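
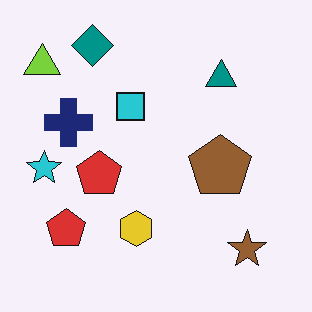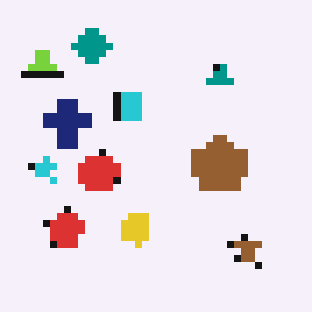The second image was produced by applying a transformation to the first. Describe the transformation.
This is the original image moderately pixelated.

Shapes are reduced to large square blocks; fine edges and outlines are lost — a downscale-then-upscale (mosaic) effect.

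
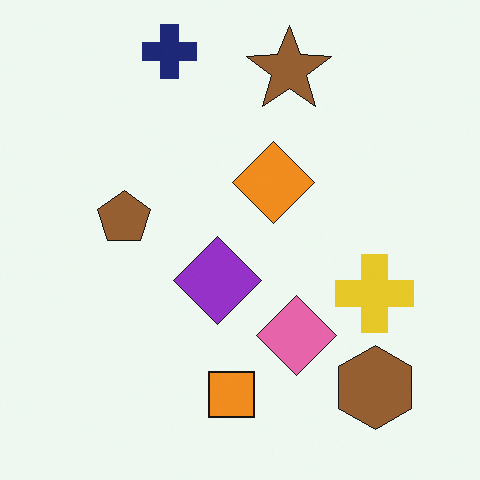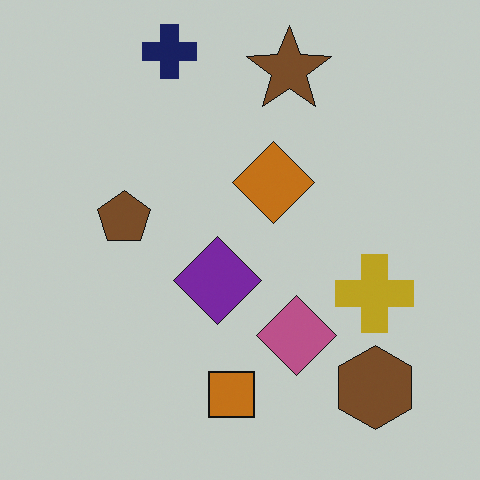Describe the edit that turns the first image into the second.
The transformation is: slightly darkened.

Every pixel — background and shapes alike — is uniformly darkened.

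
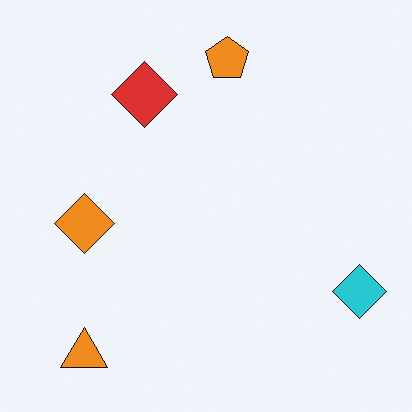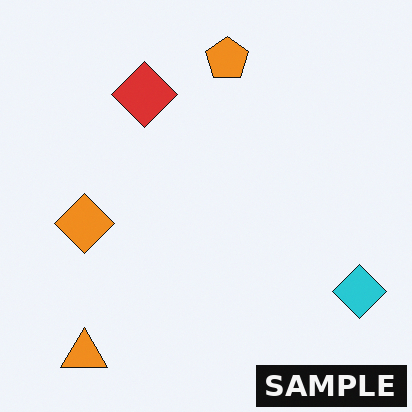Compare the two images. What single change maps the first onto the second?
The transformation is: watermarked with the text "SAMPLE" in the lower-right corner.

A dark label reading "SAMPLE" appears in the lower-right corner.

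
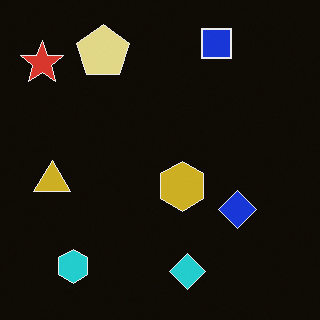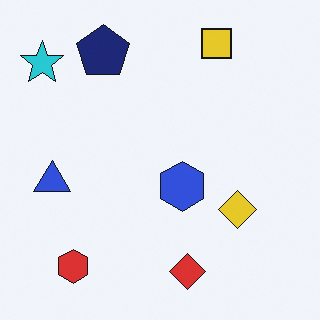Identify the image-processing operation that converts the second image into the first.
It was color-inverted (negative).

The light background has become dark and every shape's color is its complement — a photographic negative.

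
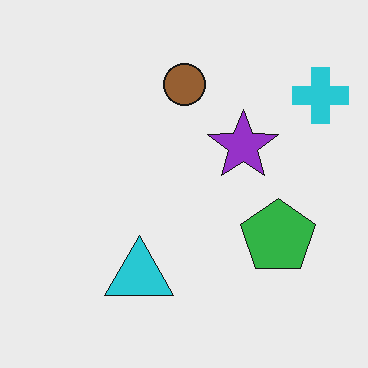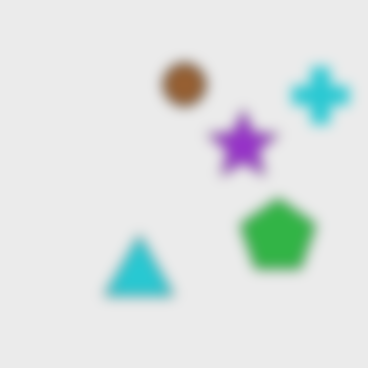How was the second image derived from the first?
This is the original image strongly gaussian-blurred.

Shape edges and outlines are uniformly softened across the whole image.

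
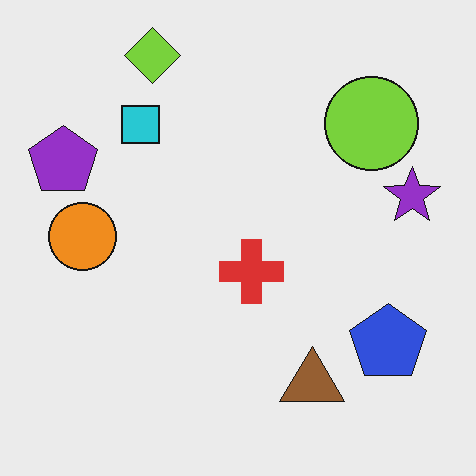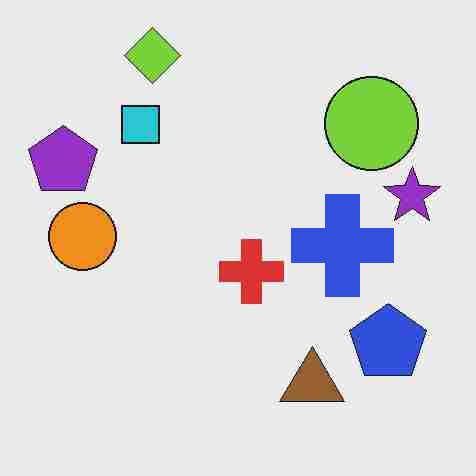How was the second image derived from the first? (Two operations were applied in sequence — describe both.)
The transformation is: degraded with heavy JPEG compression, then overlaid with an additional blue cross.

Blocky 8×8 compression artifacts appear around shape edges and the flat background shows ringing — characteristic JPEG degradation. A blue cross appears in the second image that is absent from the first.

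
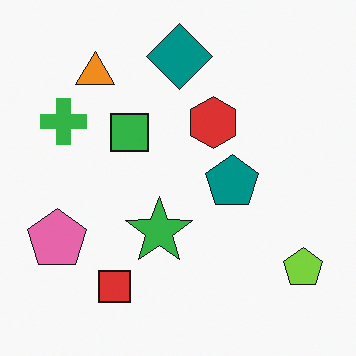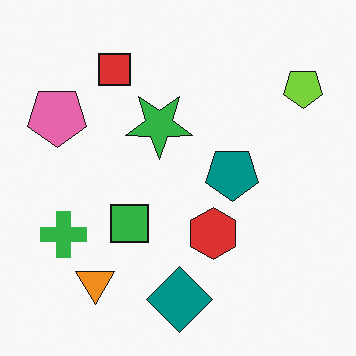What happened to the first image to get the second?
The transformation is: flipped vertically (top ↔ bottom).

The teal diamond is in the top of the first image and the bottom of the second — shapes on opposite sides of the horizontal midline have swapped in a mirror flip.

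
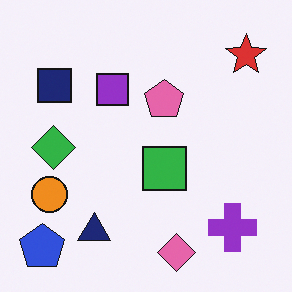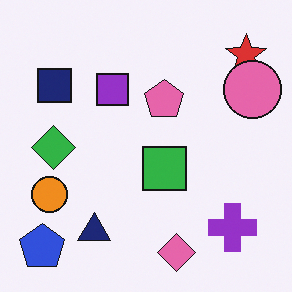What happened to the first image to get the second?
The transformation is: overlaid with an additional pink circle.

A pink circle appears in the second image that is absent from the first.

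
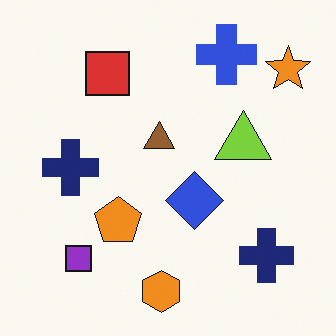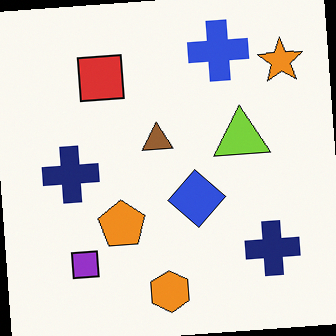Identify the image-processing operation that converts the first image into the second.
It was rotated counter-clockwise by a few degrees.

Every shape is tilted by the same angle and the image corners show triangular fill wedges — a whole-image rotation by a non-right angle.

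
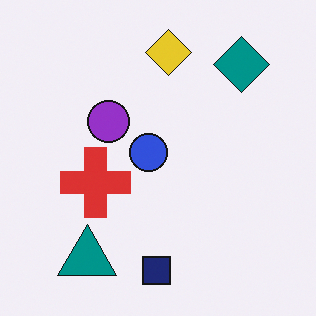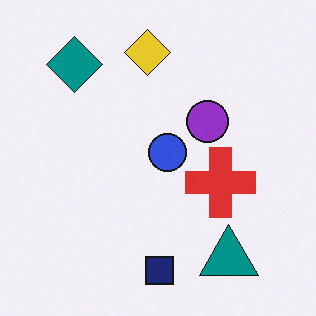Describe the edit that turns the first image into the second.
Flipped horizontally (left ↔ right).

The teal diamond is in the top-right of the first image and the top-left of the second — shapes on opposite sides of the vertical midline have swapped in a mirror flip.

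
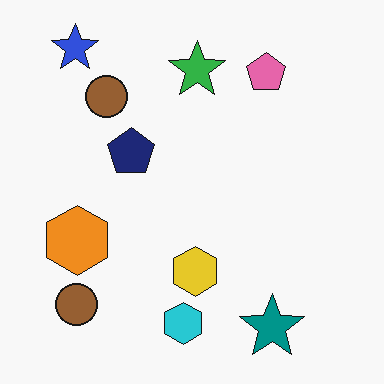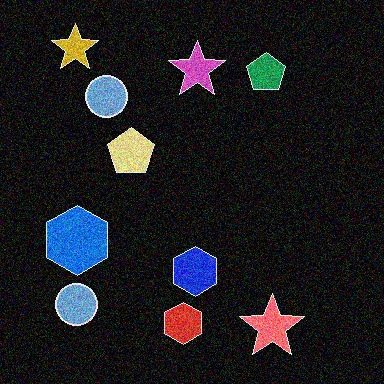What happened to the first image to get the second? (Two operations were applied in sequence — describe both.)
The transformation is: color-inverted (negative), then degraded with heavy additive noise.

The light background has become dark and every shape's color is its complement — a photographic negative. Random speckle covers the whole image, including the flat background.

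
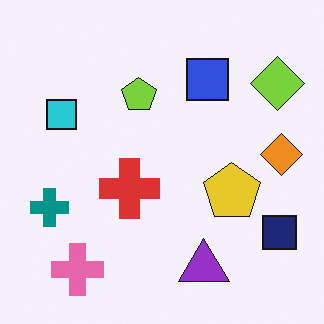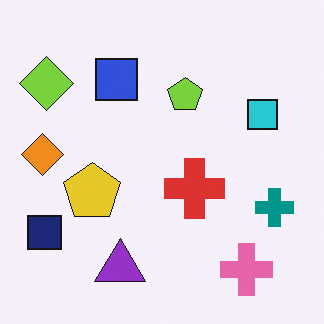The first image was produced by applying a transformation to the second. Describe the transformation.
The first image is the second flipped horizontally (left ↔ right).

The orange diamond is in the left of the second image and the right of the first — shapes on opposite sides of the vertical midline have swapped in a mirror flip.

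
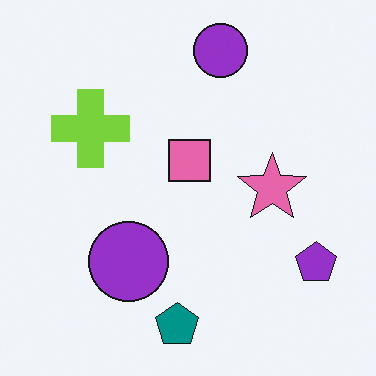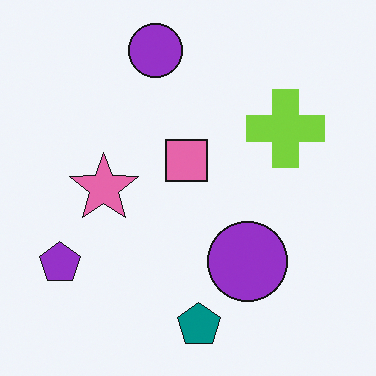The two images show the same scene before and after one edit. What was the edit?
The image was flipped horizontally (left ↔ right).

The purple pentagon is in the bottom-right of the first image and the bottom-left of the second — shapes on opposite sides of the vertical midline have swapped in a mirror flip.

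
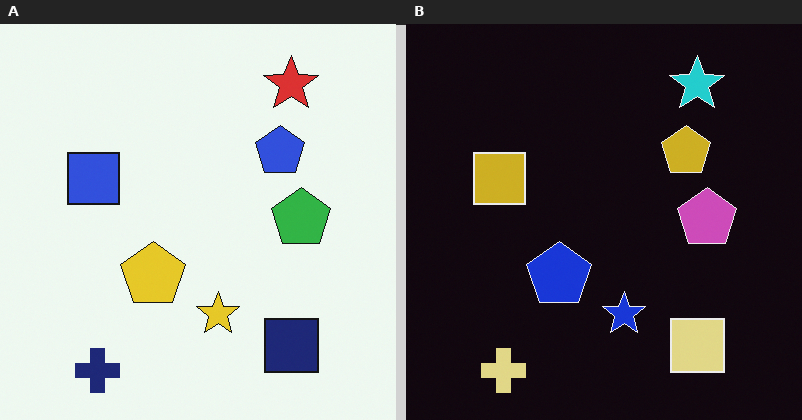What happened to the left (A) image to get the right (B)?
The right (B) image is the left (A) color-inverted (negative).

The light background has become dark and every shape's color is its complement — a photographic negative.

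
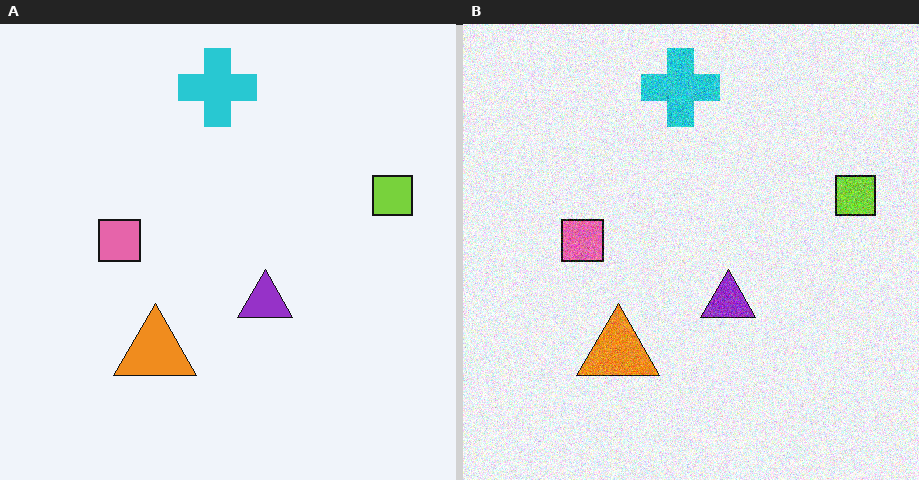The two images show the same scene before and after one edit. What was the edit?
The right (B) image is the left (A) degraded with visible gaussian noise.

Random speckle covers the whole image, including the flat background.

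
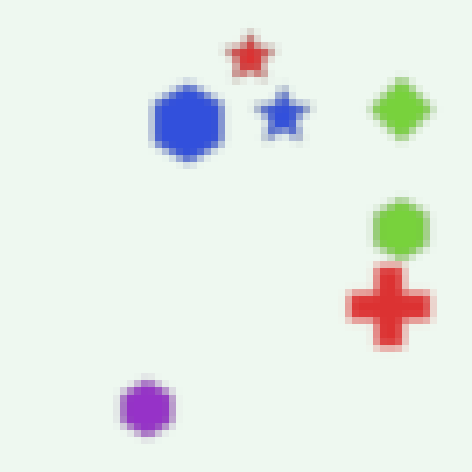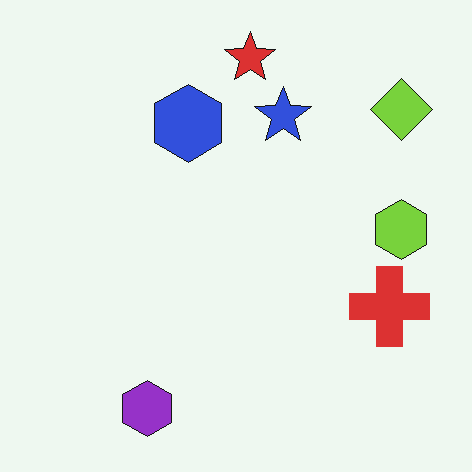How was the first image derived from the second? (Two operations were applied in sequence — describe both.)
Moderately blurred, then moderately pixelated.

Shape edges and outlines are uniformly softened across the whole image. Shapes are reduced to large square blocks; fine edges and outlines are lost — a downscale-then-upscale (mosaic) effect.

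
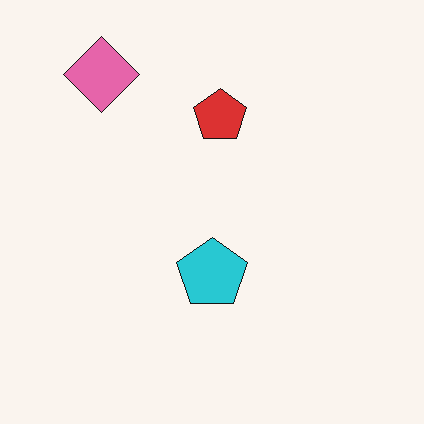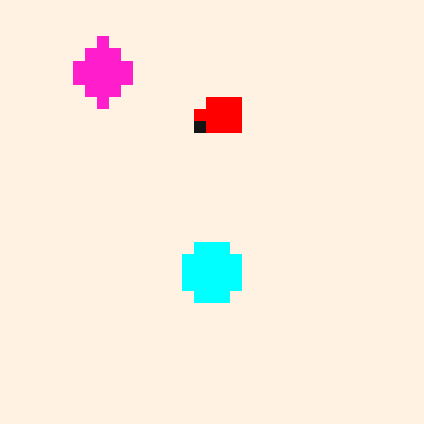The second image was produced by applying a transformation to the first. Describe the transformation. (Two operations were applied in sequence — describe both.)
Heavily oversaturated, then coarsely pixelated.

All colors are more vivid — a global saturation change. Shapes are reduced to large square blocks; fine edges and outlines are lost — a downscale-then-upscale (mosaic) effect.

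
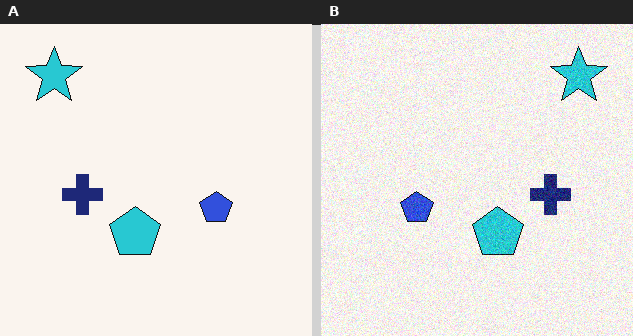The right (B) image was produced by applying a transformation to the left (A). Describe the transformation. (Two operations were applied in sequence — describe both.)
Flipped horizontally (left ↔ right), then degraded with visible gaussian noise.

The cyan star is in the top-left of the left (A) image and the top-right of the right (B) — shapes on opposite sides of the vertical midline have swapped in a mirror flip. Random speckle covers the whole image, including the flat background.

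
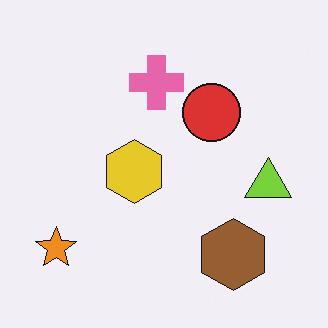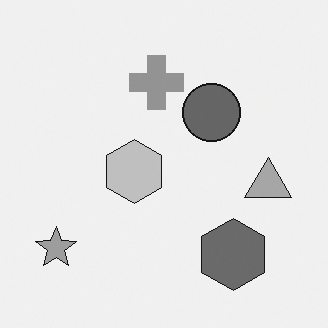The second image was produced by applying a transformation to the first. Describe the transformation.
The image was converted to grayscale.

All color is removed — every shape is now a shade of grey.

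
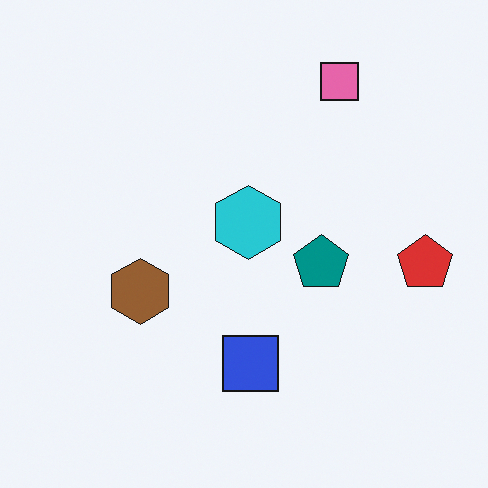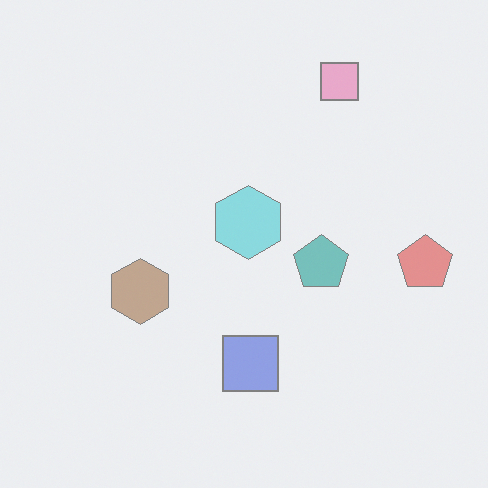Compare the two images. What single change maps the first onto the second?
The second image is the first given much lower contrast.

Tones are pushed toward mid-grey across the whole image — a global contrast change.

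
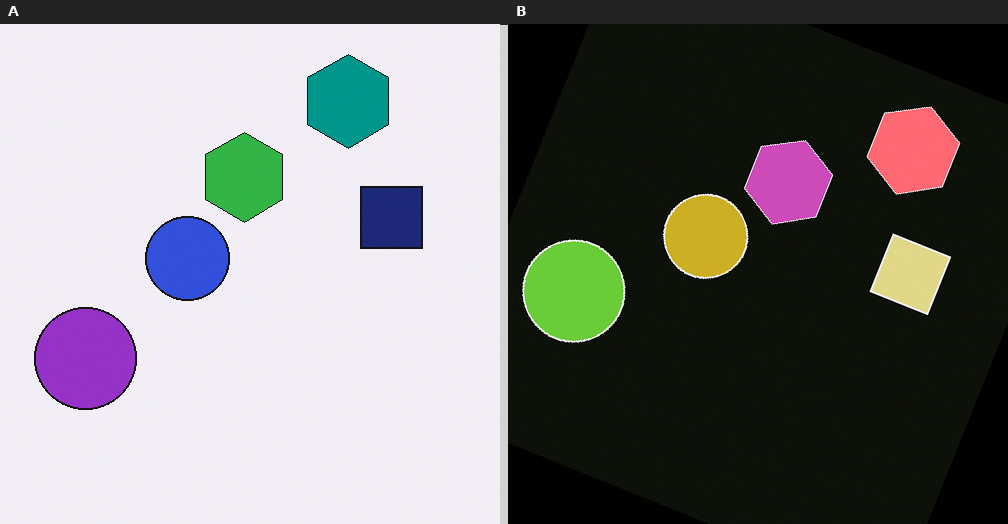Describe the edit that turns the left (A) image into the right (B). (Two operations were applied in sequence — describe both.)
It was color-inverted (negative), then rotated clockwise by a moderate amount.

The light background has become dark and every shape's color is its complement — a photographic negative. Every shape is tilted by the same angle and the image corners show triangular fill wedges — a whole-image rotation by a non-right angle.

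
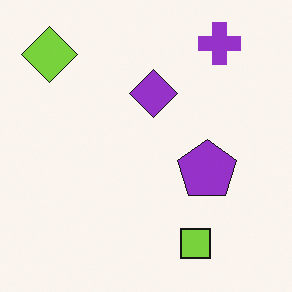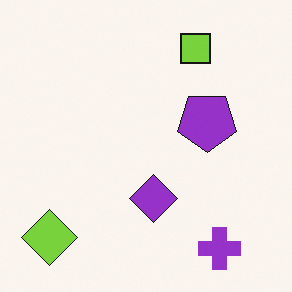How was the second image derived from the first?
It was flipped vertically (top ↔ bottom).

The purple cross is in the top-right of the first image and the bottom-right of the second — shapes on opposite sides of the horizontal midline have swapped in a mirror flip.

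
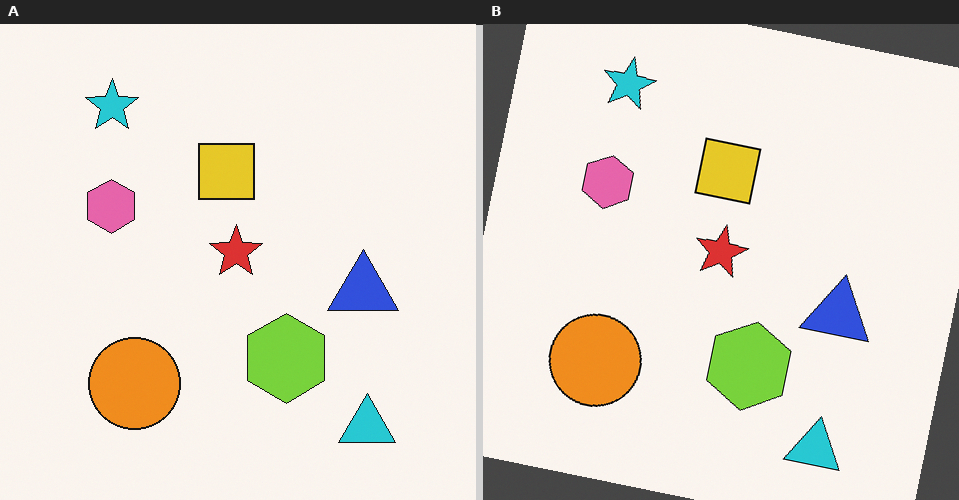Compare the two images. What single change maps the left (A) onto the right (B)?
This is the original image rotated clockwise by a small amount.

Every shape is tilted by the same angle and the image corners show triangular fill wedges — a whole-image rotation by a non-right angle.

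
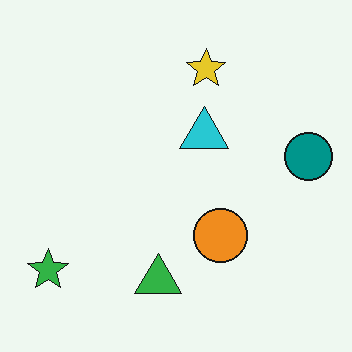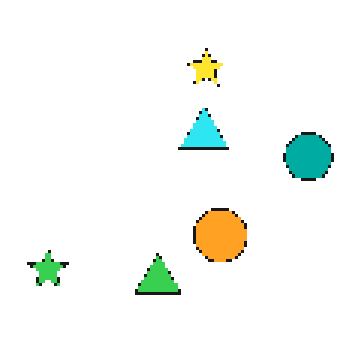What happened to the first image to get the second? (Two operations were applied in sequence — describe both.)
The image was brightened a little, then mildly pixelated.

Every pixel — background and shapes alike — is uniformly brightened. Shapes are reduced to large square blocks; fine edges and outlines are lost — a downscale-then-upscale (mosaic) effect.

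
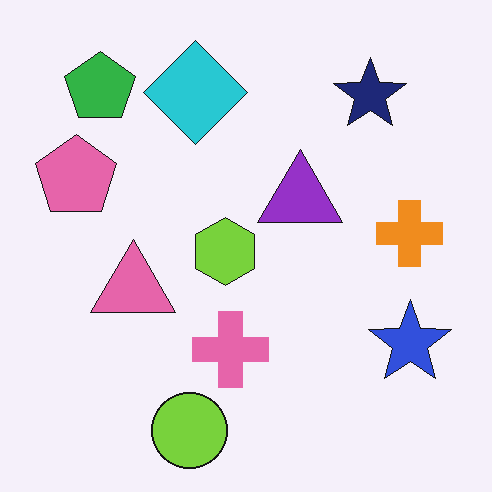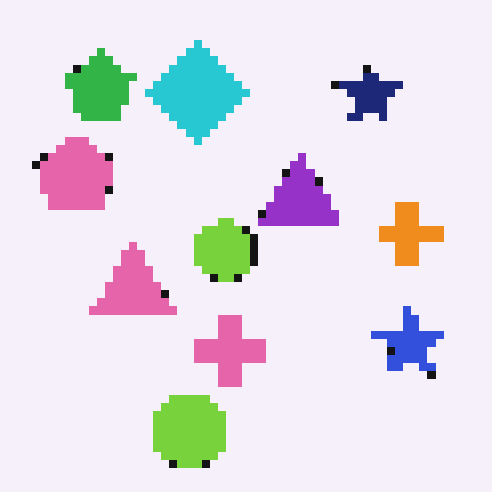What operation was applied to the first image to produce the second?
The image was moderately pixelated.

Shapes are reduced to large square blocks; fine edges and outlines are lost — a downscale-then-upscale (mosaic) effect.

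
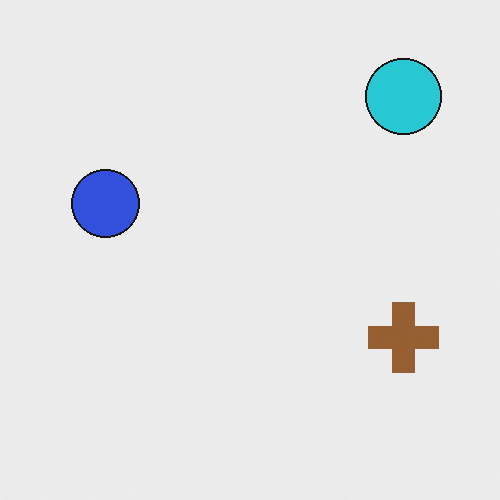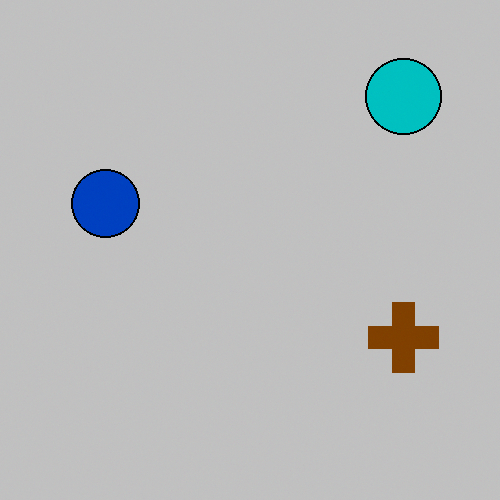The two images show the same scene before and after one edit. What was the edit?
This is the original image aggressively posterized.

Each flat color has snapped to a coarser quantized level — most visibly, the near-white background has dropped to a flat grey.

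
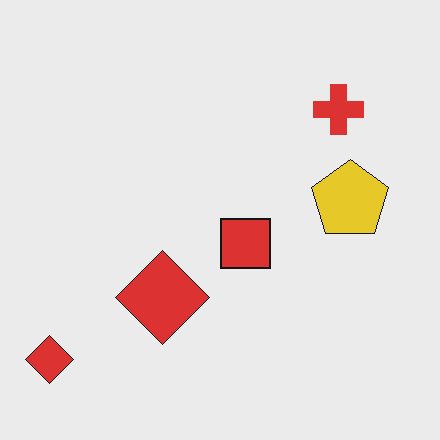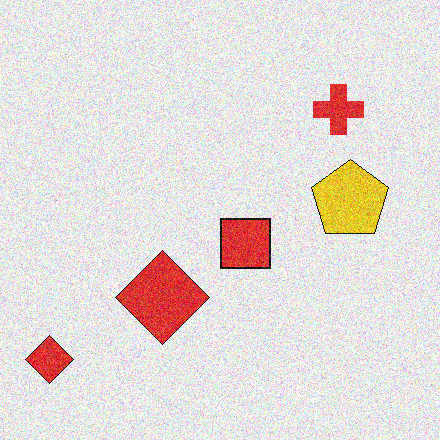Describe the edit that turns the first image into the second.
The transformation is: degraded with visible gaussian noise.

Random speckle covers the whole image, including the flat background.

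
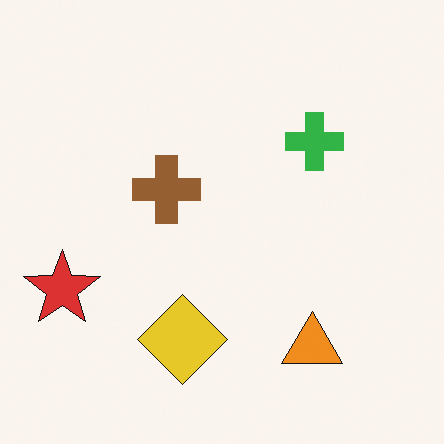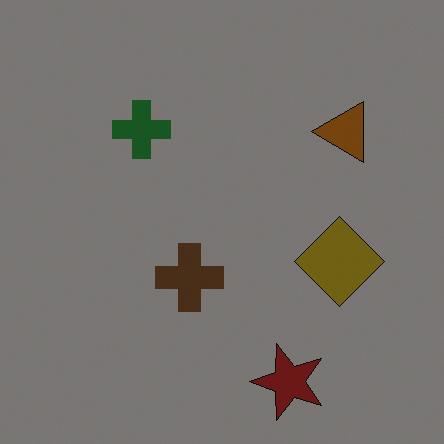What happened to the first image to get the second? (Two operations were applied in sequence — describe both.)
This is the original image rotated 90° counter-clockwise, then noticeably darkened.

The red star sits in the left of the first image and the bottom of the second — consistent with a whole-image 90° counter-clockwise rotation. Every pixel — background and shapes alike — is uniformly darkened.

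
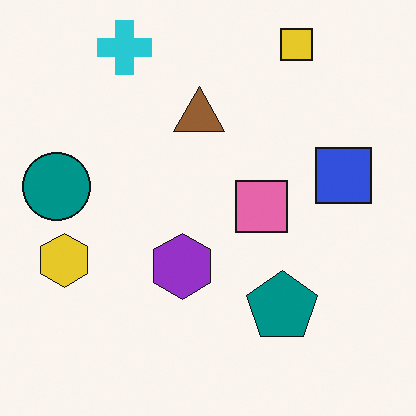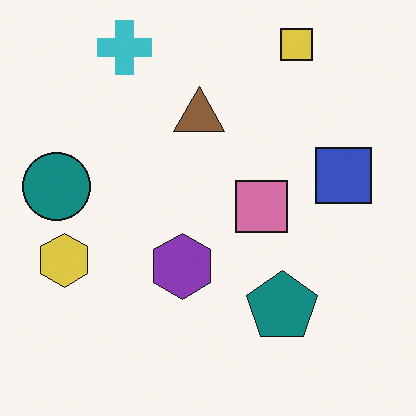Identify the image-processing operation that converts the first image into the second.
It was slightly desaturated.

All colors are more muted and greyish — a global saturation change.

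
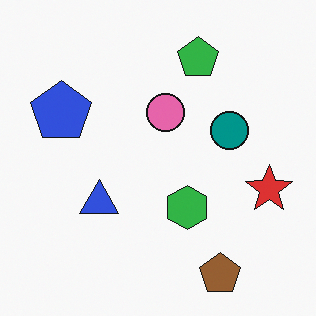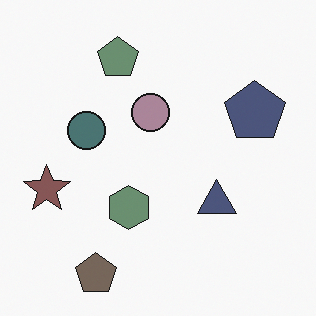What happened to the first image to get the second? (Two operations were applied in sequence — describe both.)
It was flipped horizontally (left ↔ right), then made much more muted (saturation change).

The red star is in the right of the first image and the left of the second — shapes on opposite sides of the vertical midline have swapped in a mirror flip. All colors are more muted and greyish — a global saturation change.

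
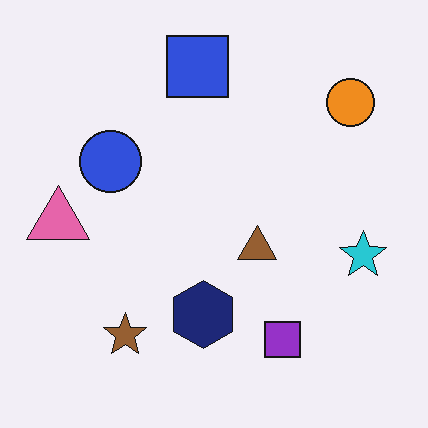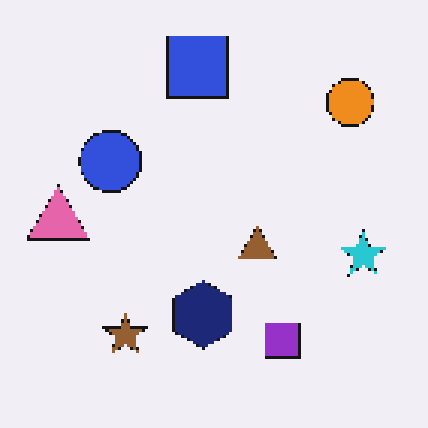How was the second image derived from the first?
The transformation is: mildly pixelated.

Shapes are reduced to large square blocks; fine edges and outlines are lost — a downscale-then-upscale (mosaic) effect.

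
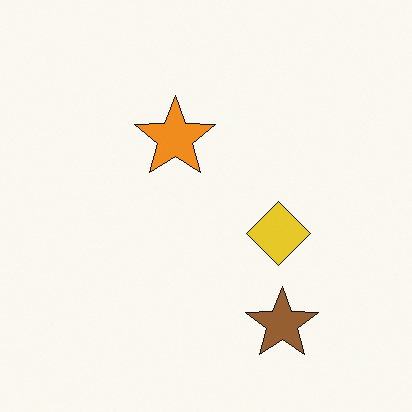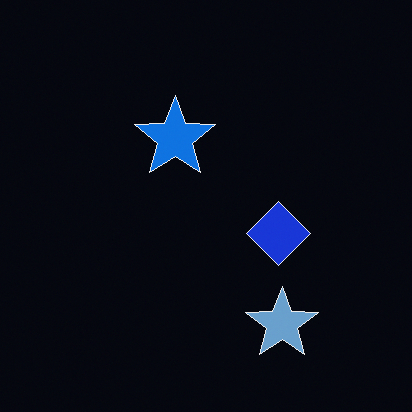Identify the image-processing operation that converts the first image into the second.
The transformation is: color-inverted (negative).

The light background has become dark and every shape's color is its complement — a photographic negative.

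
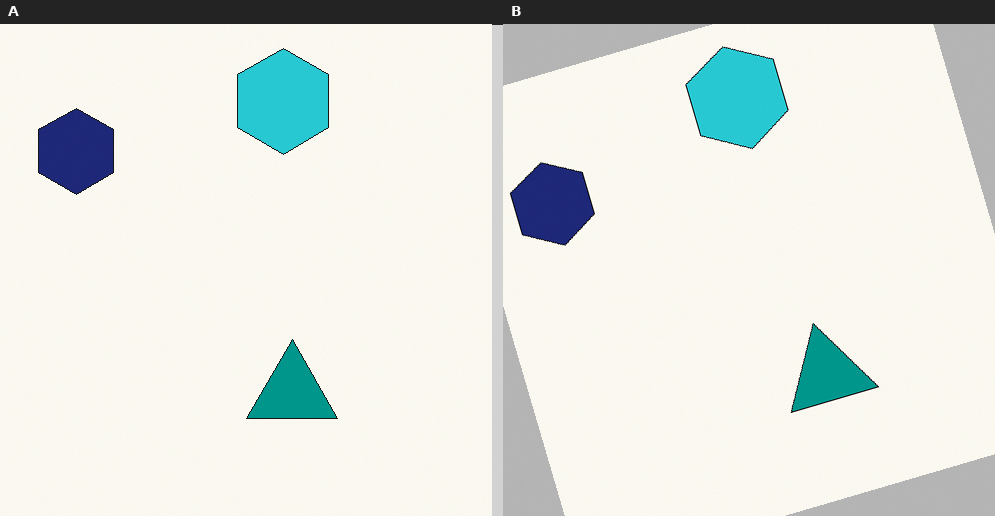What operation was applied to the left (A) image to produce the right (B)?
The transformation is: rotated counter-clockwise by a moderate amount.

Every shape is tilted by the same angle and the image corners show triangular fill wedges — a whole-image rotation by a non-right angle.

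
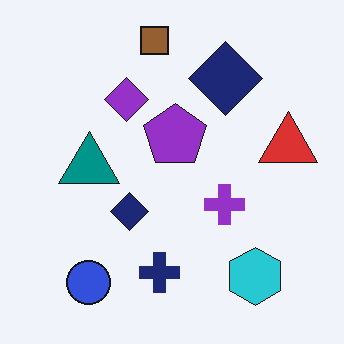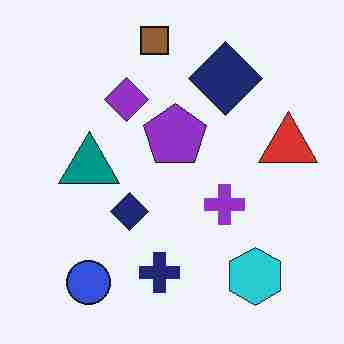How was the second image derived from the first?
The transformation is: heavily JPEG-compressed with obvious blocking artifacts.

Blocky 8×8 compression artifacts appear around shape edges and the flat background shows ringing — characteristic JPEG degradation.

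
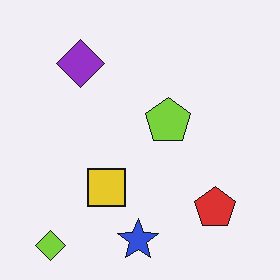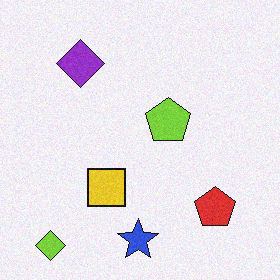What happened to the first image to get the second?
Degraded with a light layer of grain.

Random speckle covers the whole image, including the flat background.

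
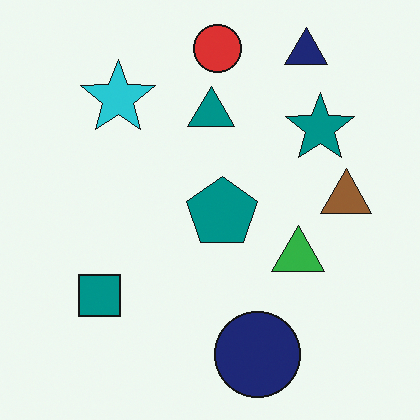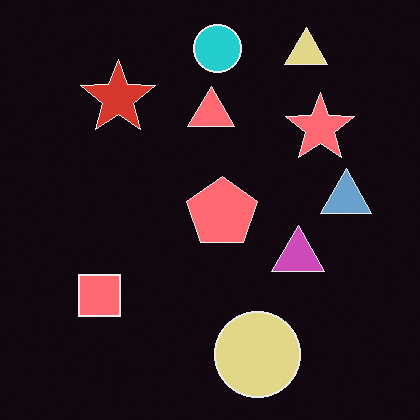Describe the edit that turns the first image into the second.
It was color-inverted (negative).

The light background has become dark and every shape's color is its complement — a photographic negative.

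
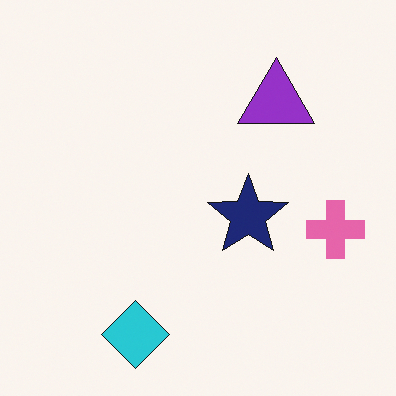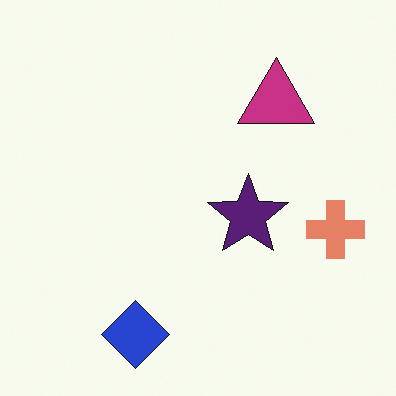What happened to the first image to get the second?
The transformation is: hue-shifted slightly.

Every shape's color has rotated by the same amount around the hue wheel — a uniform hue shift.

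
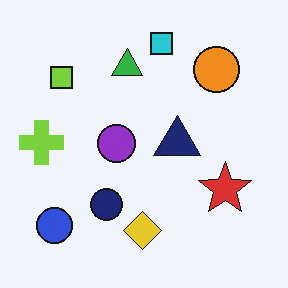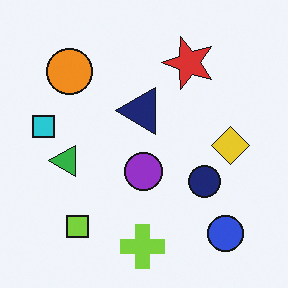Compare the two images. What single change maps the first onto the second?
Rotated 90° counter-clockwise.

The blue circle sits in the bottom-left of the first image and the bottom-right of the second — consistent with a whole-image 90° counter-clockwise rotation.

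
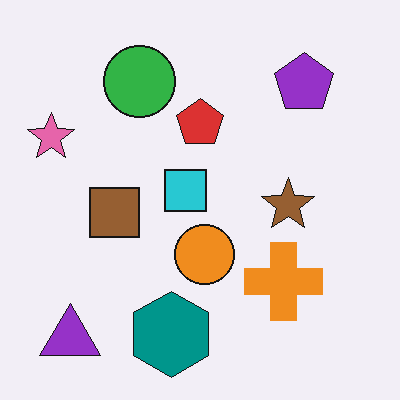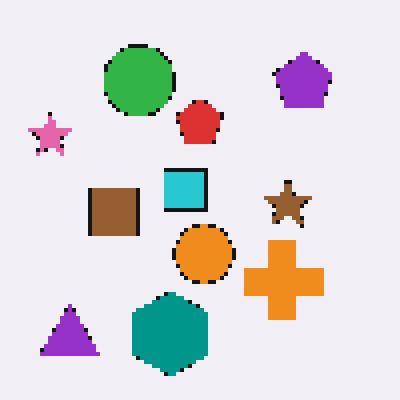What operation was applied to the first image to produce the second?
The transformation is: mildly pixelated.

Shapes are reduced to large square blocks; fine edges and outlines are lost — a downscale-then-upscale (mosaic) effect.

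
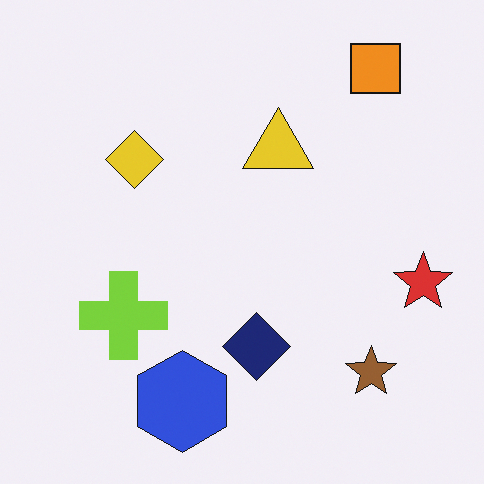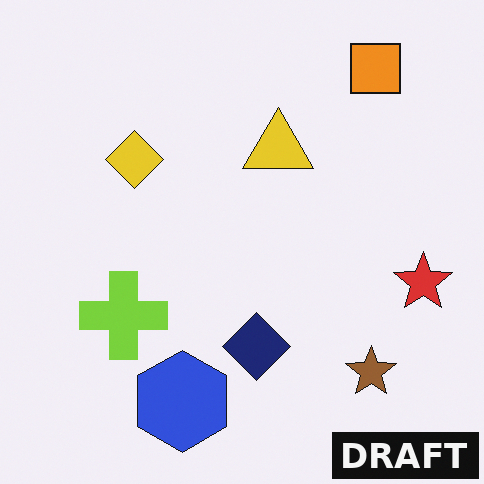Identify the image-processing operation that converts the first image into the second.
Watermarked with the text "DRAFT" in the lower-right corner.

A dark label reading "DRAFT" appears in the lower-right corner.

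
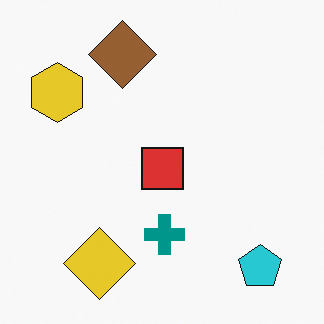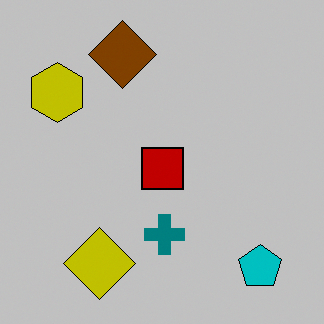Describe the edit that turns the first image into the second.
The image was heavily posterized to just a handful of flat colors.

Each flat color has snapped to a coarser quantized level — most visibly, the near-white background has dropped to a flat grey.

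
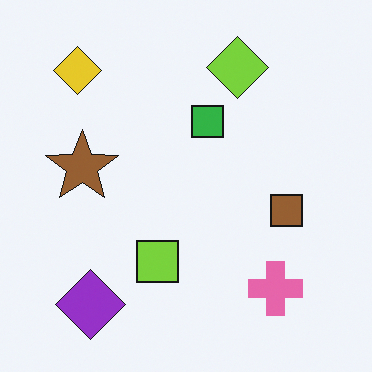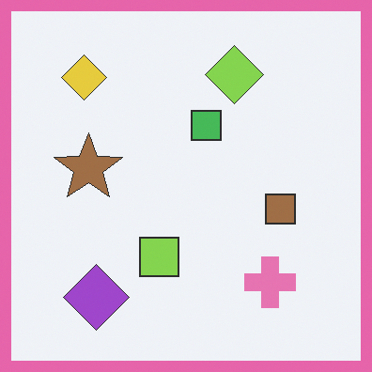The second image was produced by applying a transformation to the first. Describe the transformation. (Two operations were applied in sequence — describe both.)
It was given slightly reduced contrast, then framed with a pink border.

Tones are pushed toward mid-grey across the whole image — a global contrast change. A solid pink frame runs around the edge of the second image, with the content slightly shrunk inside it.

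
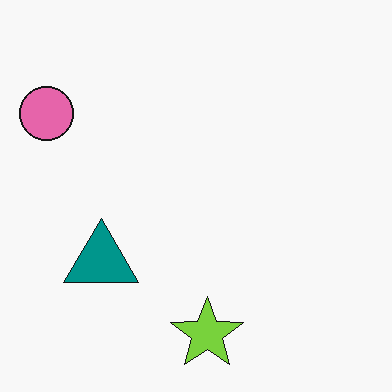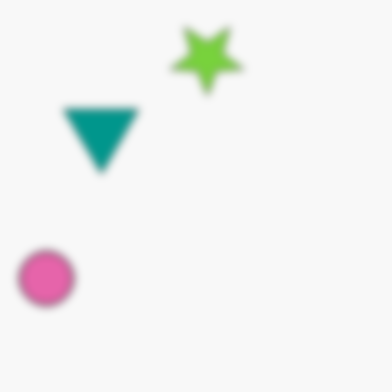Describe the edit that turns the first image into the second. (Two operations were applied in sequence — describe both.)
Flipped vertically (top ↔ bottom), then moderately blurred.

The lime star is in the bottom of the first image and the top of the second — shapes on opposite sides of the horizontal midline have swapped in a mirror flip. Shape edges and outlines are uniformly softened across the whole image.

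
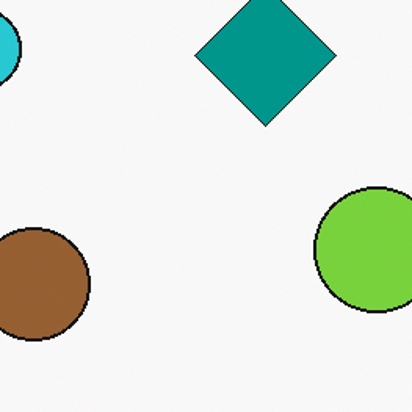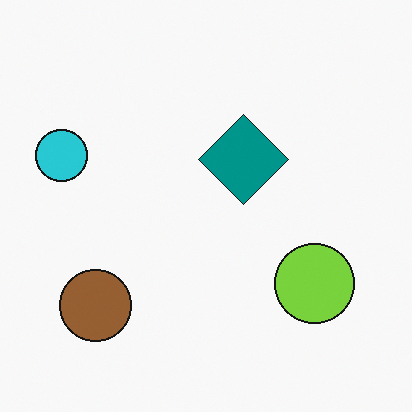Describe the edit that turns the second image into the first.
Cropped to a modestly smaller region and rescaled.

The visible shapes are larger and the field of view is narrower; shapes near the original edges may be partly or wholly outside the frame — a crop-and-rescale.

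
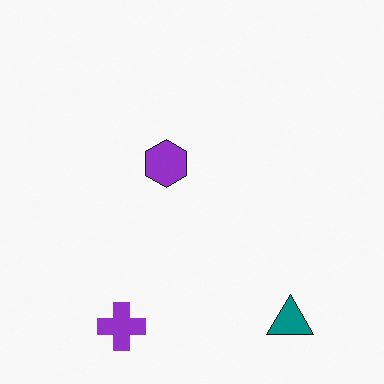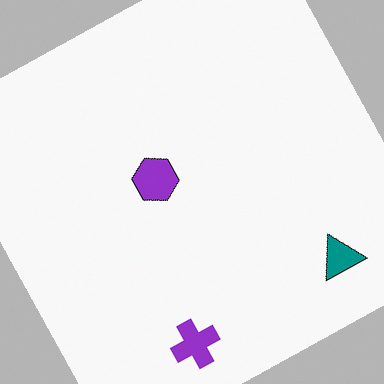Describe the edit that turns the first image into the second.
The image was rotated counter-clockwise by a clearly visible amount.

Every shape is tilted by the same angle and the image corners show triangular fill wedges — a whole-image rotation by a non-right angle.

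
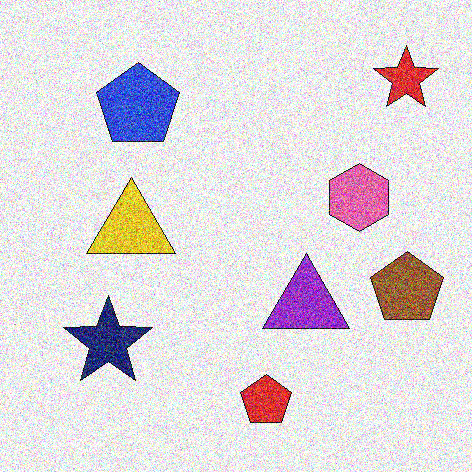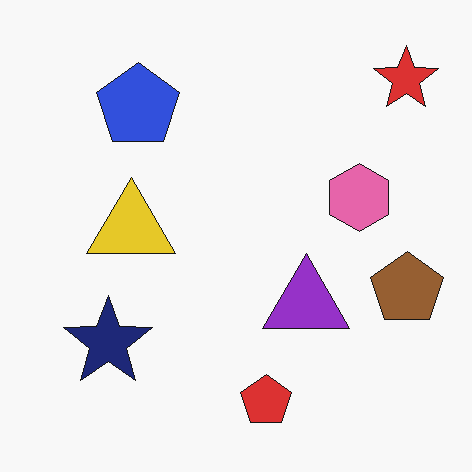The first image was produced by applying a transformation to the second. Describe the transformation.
The first image is the second degraded with heavy additive noise.

Random speckle covers the whole image, including the flat background.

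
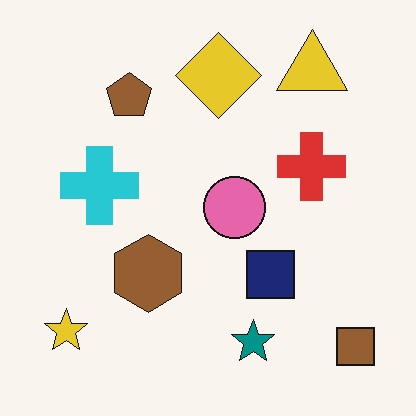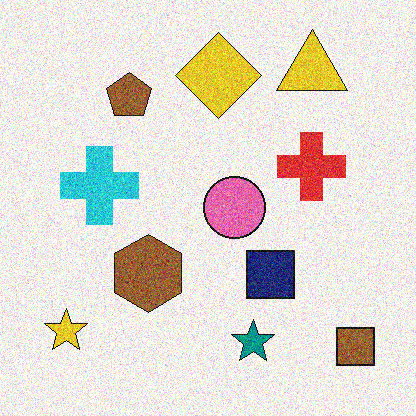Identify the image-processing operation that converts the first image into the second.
This is the original image degraded with strong gaussian noise.

Random speckle covers the whole image, including the flat background.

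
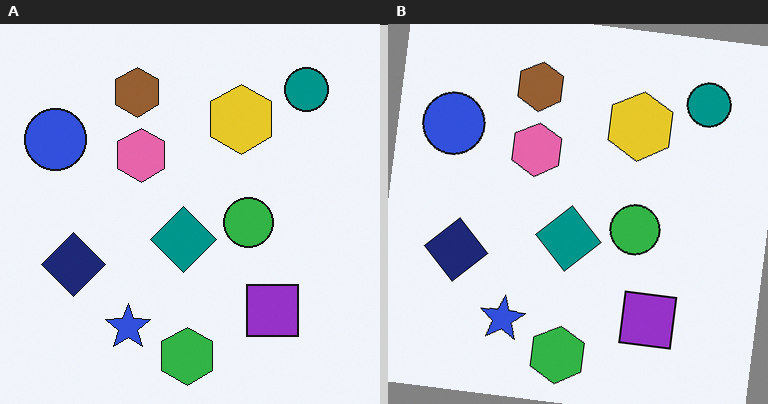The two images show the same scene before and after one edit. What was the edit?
This is the original image rotated clockwise by a small amount.

Every shape is tilted by the same angle and the image corners show triangular fill wedges — a whole-image rotation by a non-right angle.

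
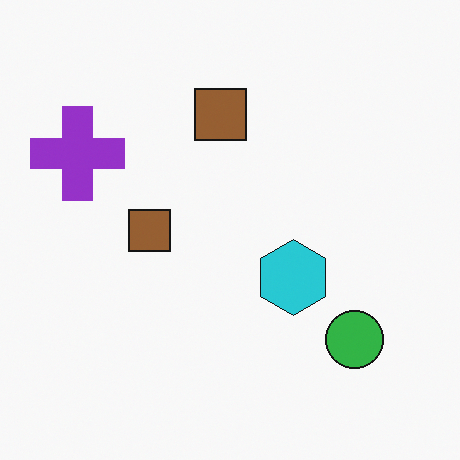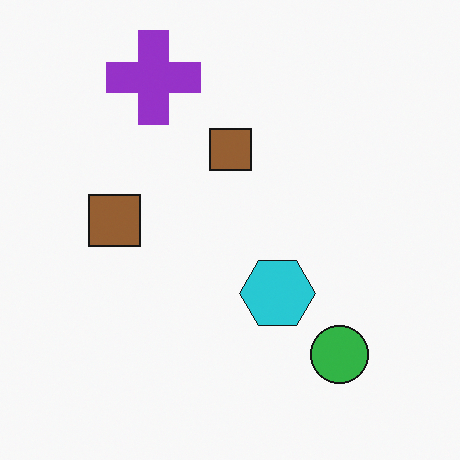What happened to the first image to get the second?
This is the original image transposed (reflected across the top-left ↔ bottom-right diagonal).

Shapes have swapped their row and column positions — what was in the top-right is now in the bottom-left — a diagonal reflection.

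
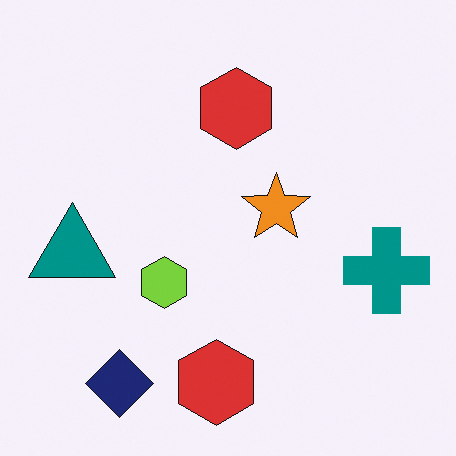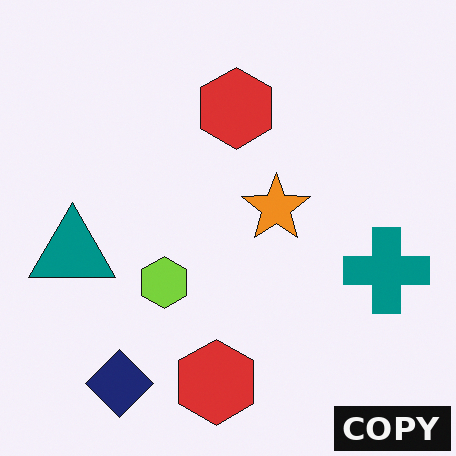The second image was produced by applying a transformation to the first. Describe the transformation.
This is the original image watermarked with the text "COPY" in the lower-right corner.

A dark label reading "COPY" appears in the lower-right corner.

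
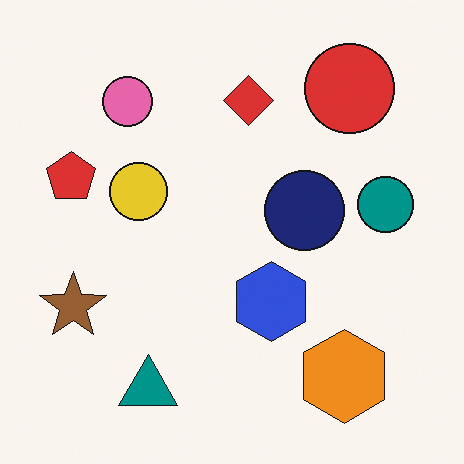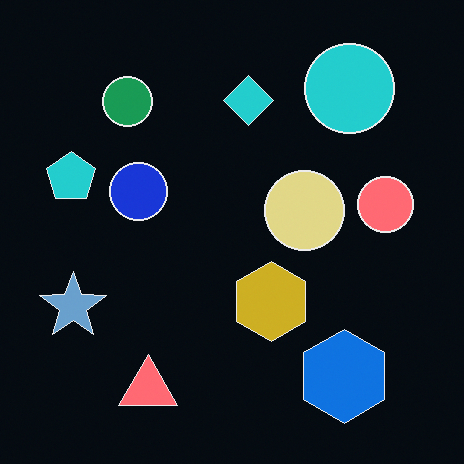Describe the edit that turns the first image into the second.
Color-inverted (negative).

The light background has become dark and every shape's color is its complement — a photographic negative.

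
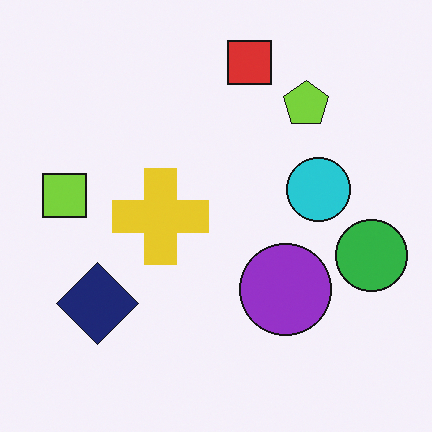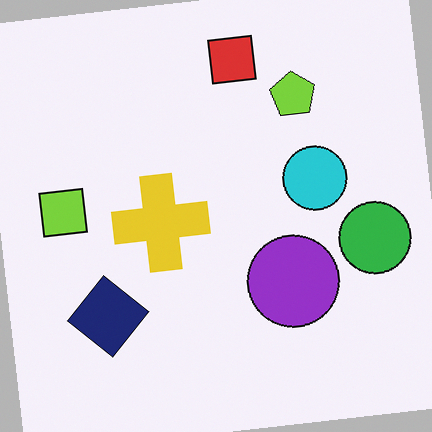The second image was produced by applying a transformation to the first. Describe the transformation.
Rotated counter-clockwise by a small amount.

Every shape is tilted by the same angle and the image corners show triangular fill wedges — a whole-image rotation by a non-right angle.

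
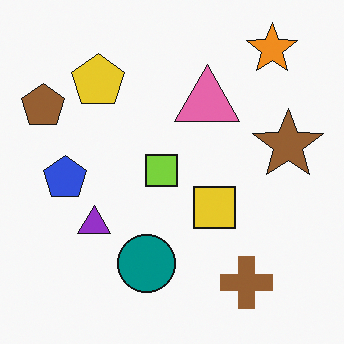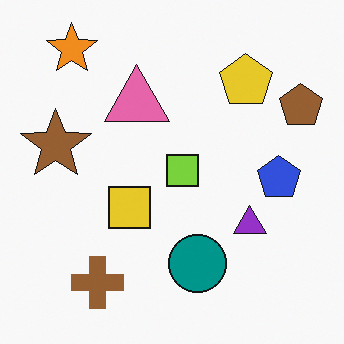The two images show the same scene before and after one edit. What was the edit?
The image was flipped horizontally (left ↔ right).

The brown pentagon is in the top-left of the first image and the top-right of the second — shapes on opposite sides of the vertical midline have swapped in a mirror flip.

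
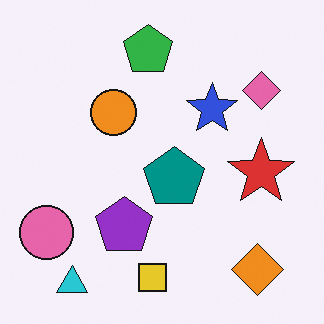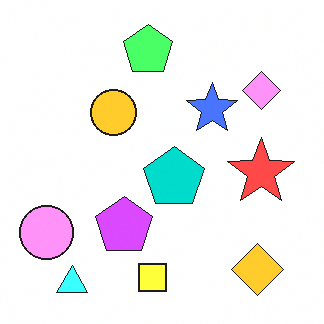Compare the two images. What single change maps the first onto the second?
The second image is the first brightened a lot.

Every pixel — background and shapes alike — is uniformly brightened.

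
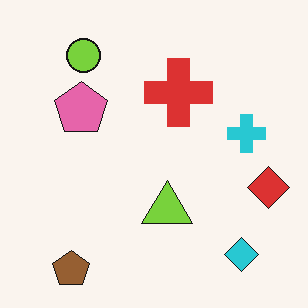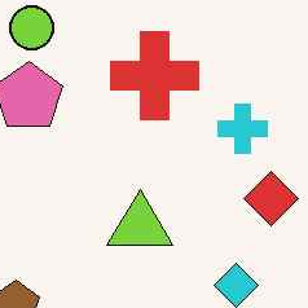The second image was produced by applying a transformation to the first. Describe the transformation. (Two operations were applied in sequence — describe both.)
Given moderate JPEG compression, then cropped to a modestly smaller region and rescaled.

Blocky 8×8 compression artifacts appear around shape edges and the flat background shows ringing — characteristic JPEG degradation. The visible shapes are larger and the field of view is narrower; shapes near the original edges may be partly or wholly outside the frame — a crop-and-rescale.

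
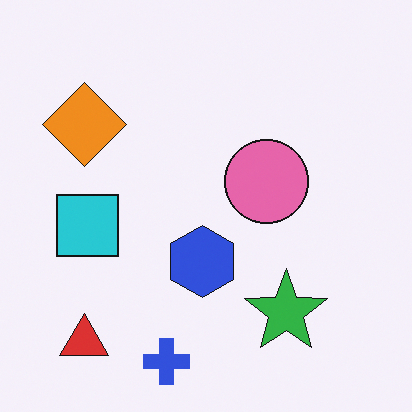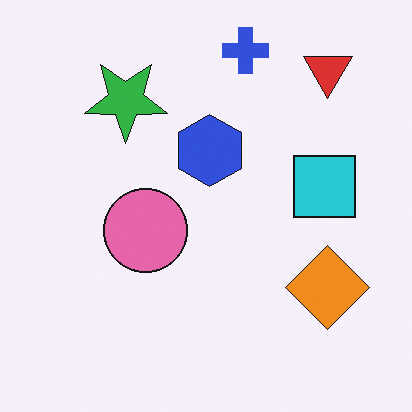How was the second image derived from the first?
This is the original image rotated 180°.

The red triangle sits in the bottom-left of the first image and the top-right of the second — consistent with a whole-image 180° rotation.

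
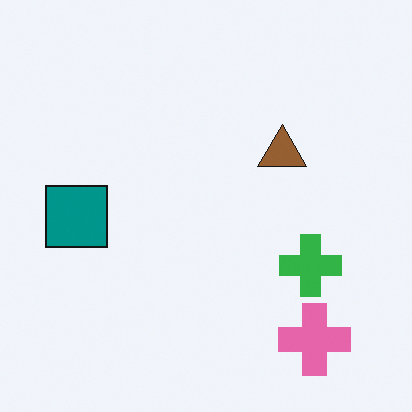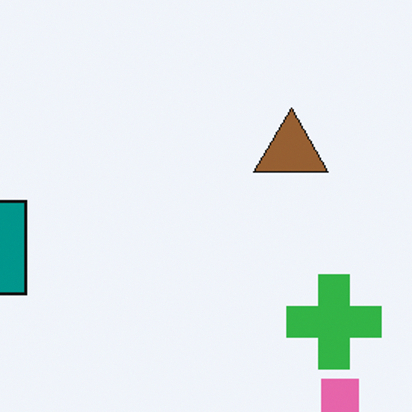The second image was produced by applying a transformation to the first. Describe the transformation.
The transformation is: cropped slightly and scaled back up.

The visible shapes are larger and the field of view is narrower; shapes near the original edges may be partly or wholly outside the frame — a crop-and-rescale.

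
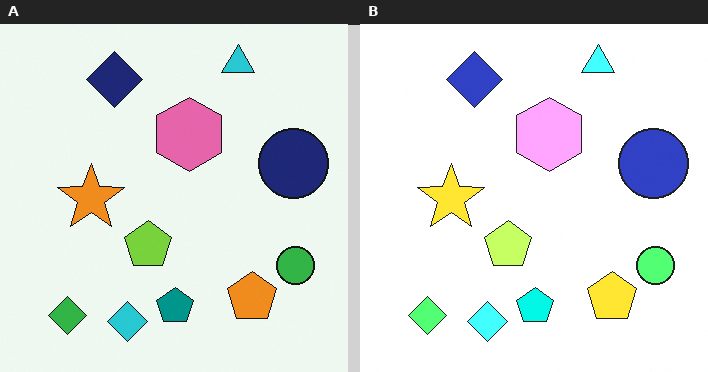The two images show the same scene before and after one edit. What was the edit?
It was noticeably brightened.

Every pixel — background and shapes alike — is uniformly brightened.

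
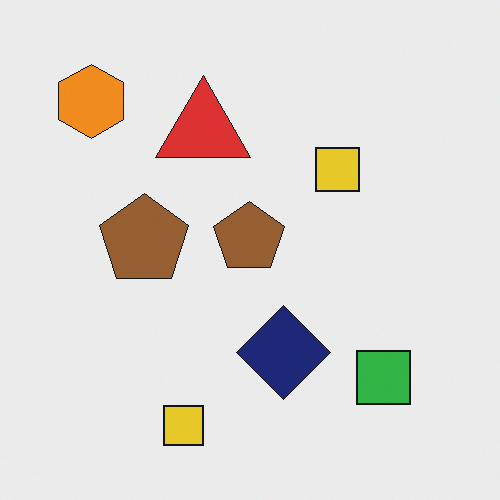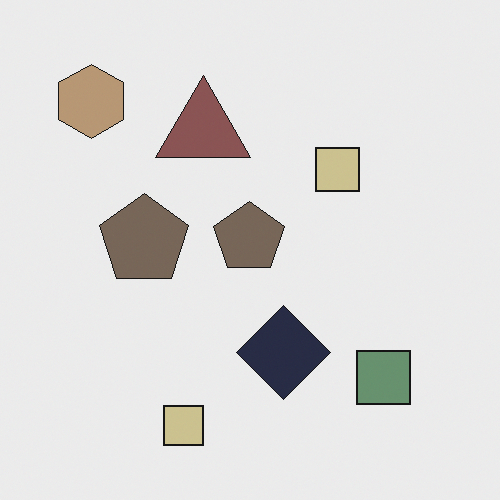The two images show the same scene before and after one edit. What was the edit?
The image was heavily desaturated.

All colors are more muted and greyish — a global saturation change.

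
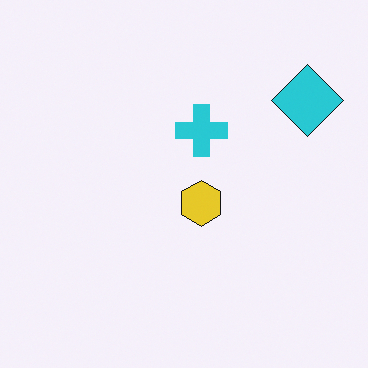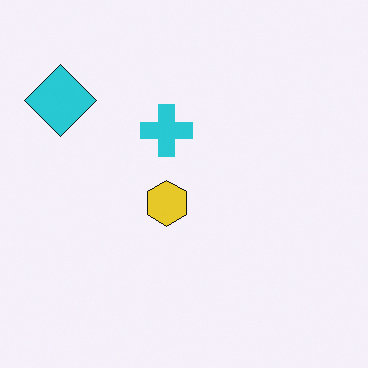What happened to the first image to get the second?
It was flipped horizontally (left ↔ right).

The cyan diamond is in the top-right of the first image and the top-left of the second — shapes on opposite sides of the vertical midline have swapped in a mirror flip.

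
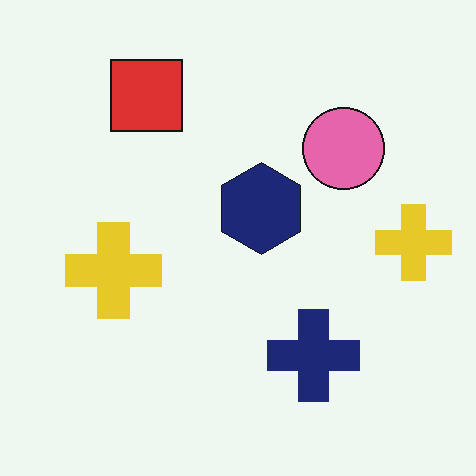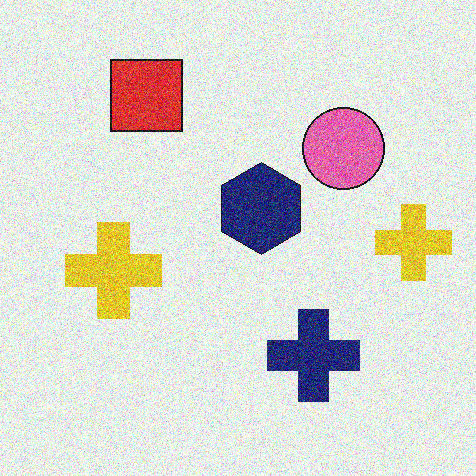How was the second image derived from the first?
The second image is the first degraded with strong gaussian noise.

Random speckle covers the whole image, including the flat background.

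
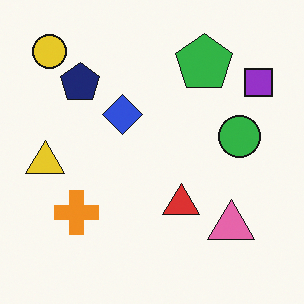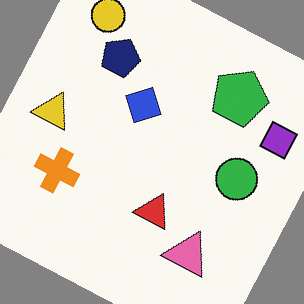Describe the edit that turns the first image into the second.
The image was rotated clockwise by a clearly visible amount.

Every shape is tilted by the same angle and the image corners show triangular fill wedges — a whole-image rotation by a non-right angle.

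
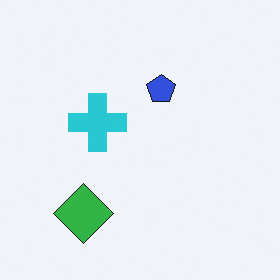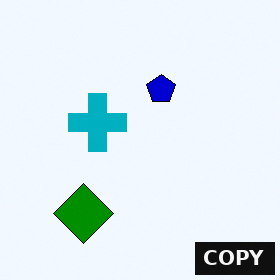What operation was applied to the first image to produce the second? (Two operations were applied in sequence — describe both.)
The image was boosted in contrast, then watermarked with the text "COPY" in the lower-right corner.

Tones are pushed away from mid-grey across the whole image — a global contrast change. A dark label reading "COPY" appears in the lower-right corner.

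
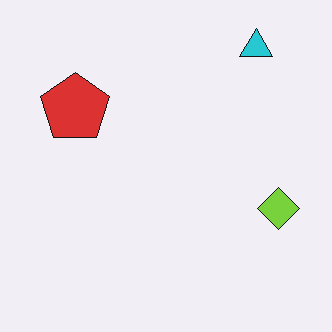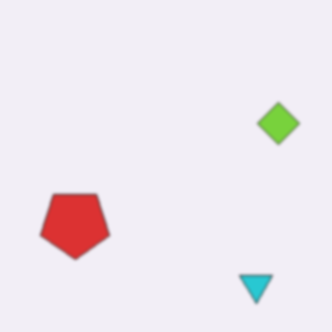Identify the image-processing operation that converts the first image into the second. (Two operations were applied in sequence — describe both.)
It was flipped vertically (top ↔ bottom), then lightly blurred.

The cyan triangle is in the top-right of the first image and the bottom-right of the second — shapes on opposite sides of the horizontal midline have swapped in a mirror flip. Shape edges and outlines are uniformly softened across the whole image.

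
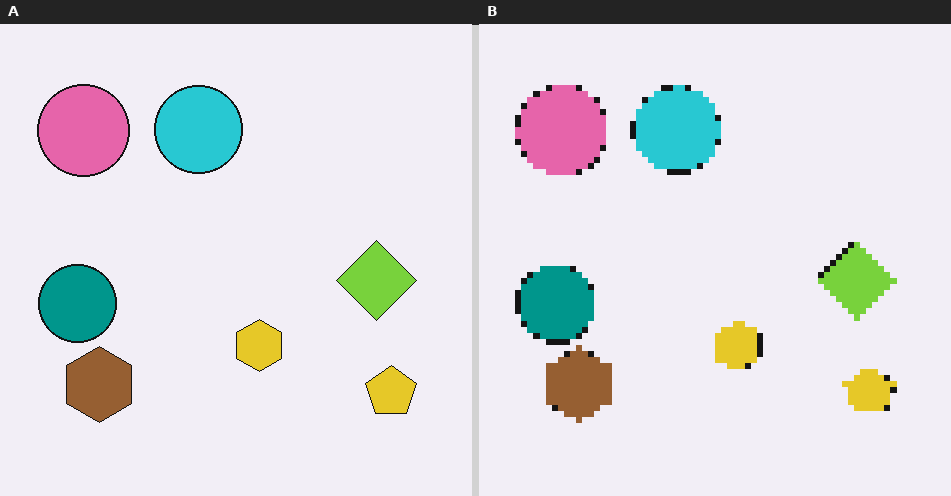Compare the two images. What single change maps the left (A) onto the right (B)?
The transformation is: pixelated into visible square blocks.

Shapes are reduced to large square blocks; fine edges and outlines are lost — a downscale-then-upscale (mosaic) effect.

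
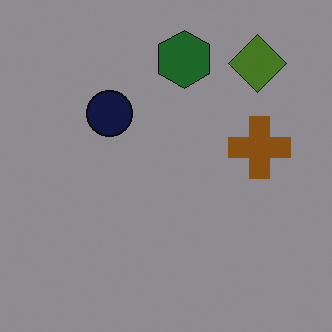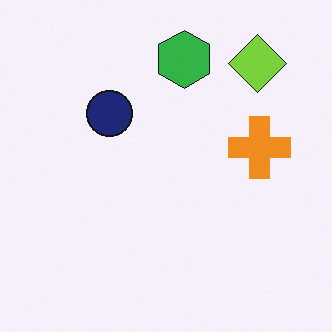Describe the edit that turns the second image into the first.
Noticeably darkened.

Every pixel — background and shapes alike — is uniformly darkened.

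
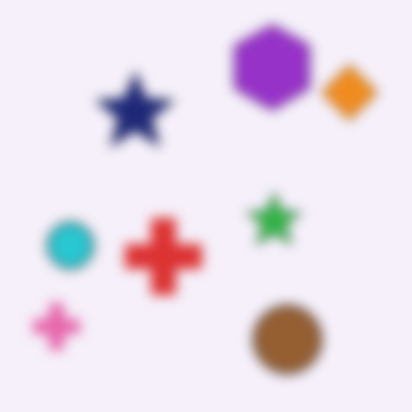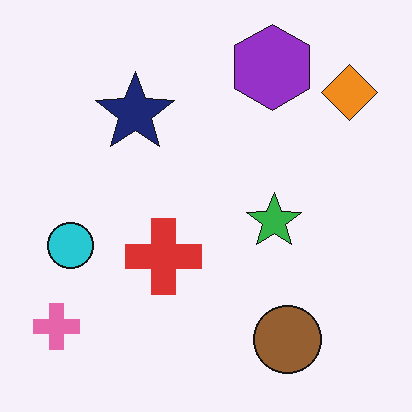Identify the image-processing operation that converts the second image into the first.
This is the original image strongly gaussian-blurred.

Shape edges and outlines are uniformly softened across the whole image.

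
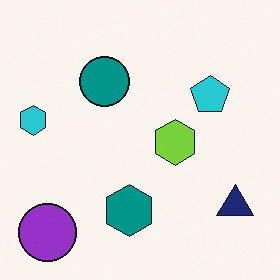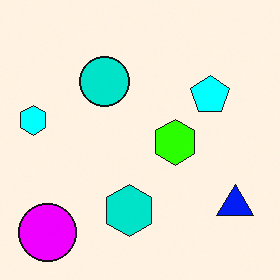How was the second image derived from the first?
The image was made much more vivid (saturation change).

All colors are more vivid — a global saturation change.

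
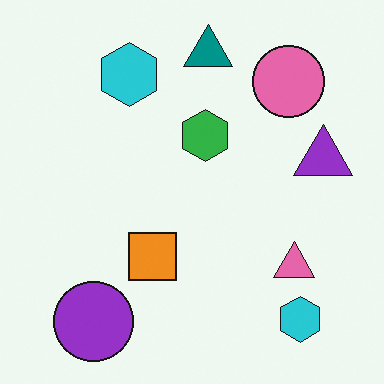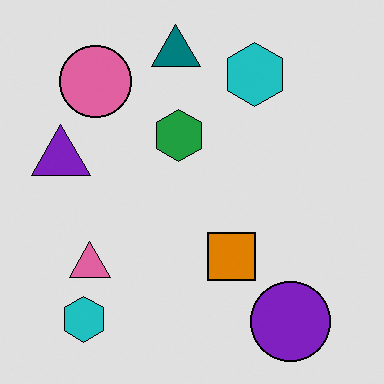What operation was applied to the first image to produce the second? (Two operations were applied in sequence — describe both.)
The image was flipped horizontally (left ↔ right), then moderately posterized.

The purple triangle is in the right of the first image and the left of the second — shapes on opposite sides of the vertical midline have swapped in a mirror flip. Each flat color has snapped to a coarser quantized level — most visibly, the near-white background has dropped to a flat grey.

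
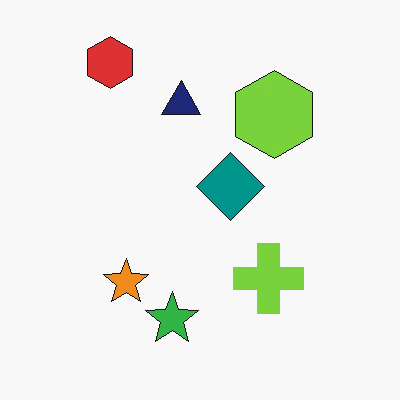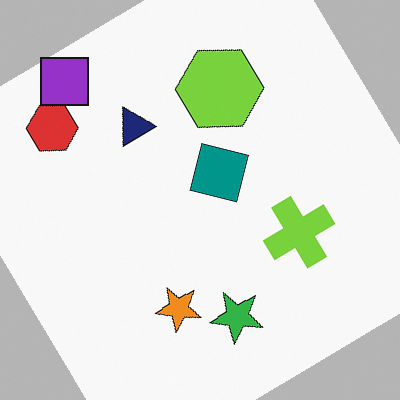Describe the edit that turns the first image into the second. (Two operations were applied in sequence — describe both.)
The image was rotated counter-clockwise by a large amount — several tens of degrees, then overlaid with an additional purple square.

Every shape is tilted by the same angle and the image corners show triangular fill wedges — a whole-image rotation by a non-right angle. A purple square appears in the second image that is absent from the first.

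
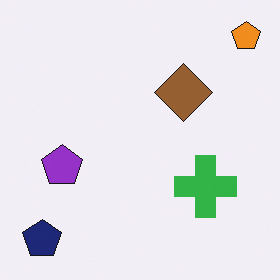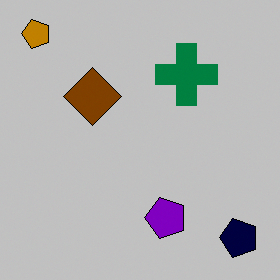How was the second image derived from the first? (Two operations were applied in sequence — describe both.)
The image was heavily posterized to just a handful of flat colors, then rotated 90° counter-clockwise.

Each flat color has snapped to a coarser quantized level — most visibly, the near-white background has dropped to a flat grey. The orange pentagon sits in the top-right of the first image and the top-left of the second — consistent with a whole-image 90° counter-clockwise rotation.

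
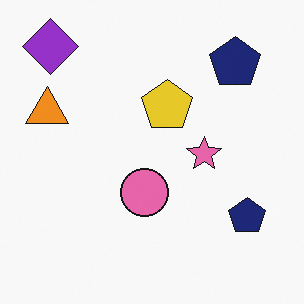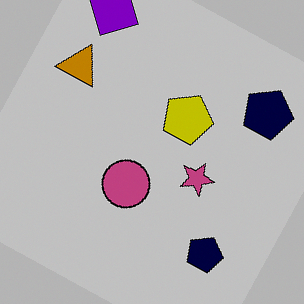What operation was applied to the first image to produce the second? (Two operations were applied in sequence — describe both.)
This is the original image heavily posterized to just a handful of flat colors, then rotated clockwise by a moderate amount.

Each flat color has snapped to a coarser quantized level — most visibly, the near-white background has dropped to a flat grey. Every shape is tilted by the same angle and the image corners show triangular fill wedges — a whole-image rotation by a non-right angle.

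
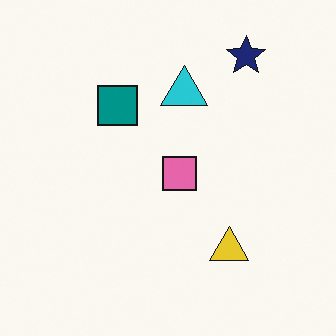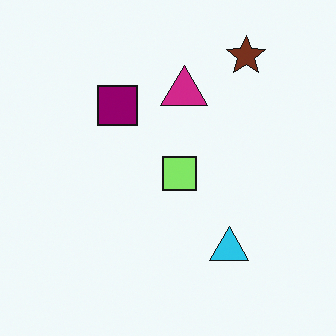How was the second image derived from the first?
The image was hue-shifted by a moderate amount.

Every shape's color has rotated by the same amount around the hue wheel — a uniform hue shift.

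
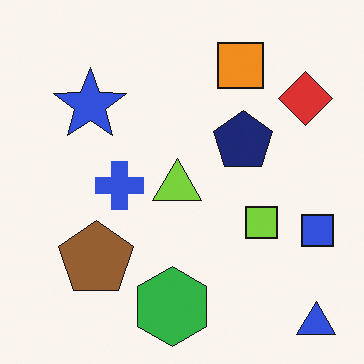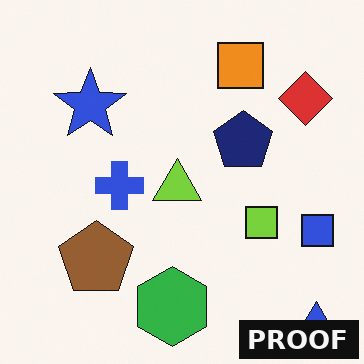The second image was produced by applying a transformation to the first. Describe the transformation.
This is the original image watermarked with the text "PROOF" in the lower-right corner.

A dark label reading "PROOF" appears in the lower-right corner.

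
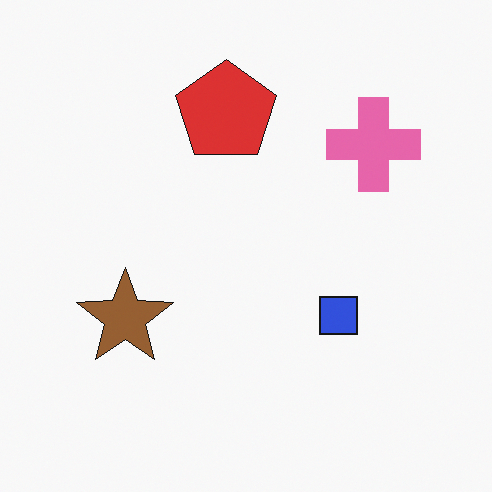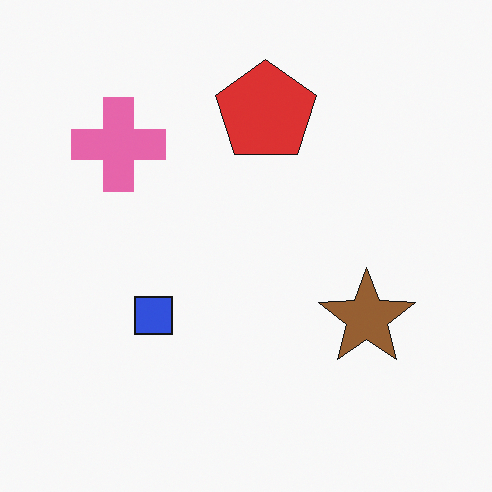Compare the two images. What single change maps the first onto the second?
Flipped horizontally (left ↔ right).

The pink cross is in the top-right of the first image and the top-left of the second — shapes on opposite sides of the vertical midline have swapped in a mirror flip.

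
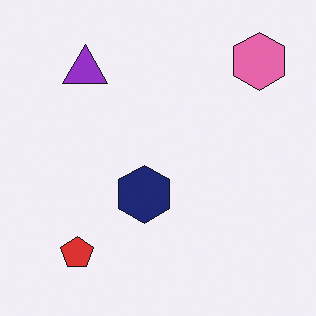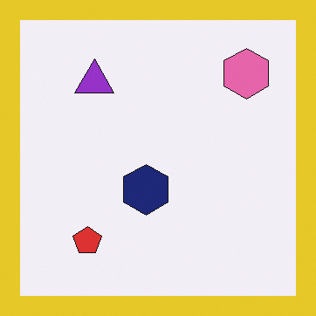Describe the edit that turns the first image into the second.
It was framed with a yellow border.

A solid yellow frame runs around the edge of the second image, with the content slightly shrunk inside it.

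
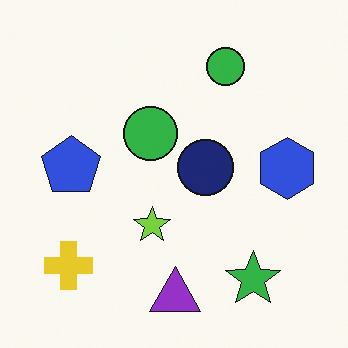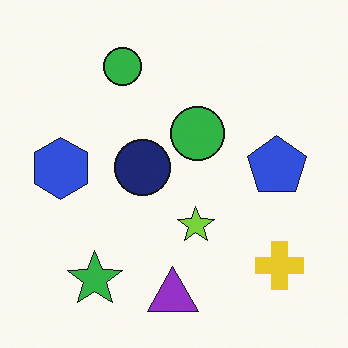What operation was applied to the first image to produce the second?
The second image is the first flipped horizontally (left ↔ right).

The blue hexagon is in the right of the first image and the left of the second — shapes on opposite sides of the vertical midline have swapped in a mirror flip.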